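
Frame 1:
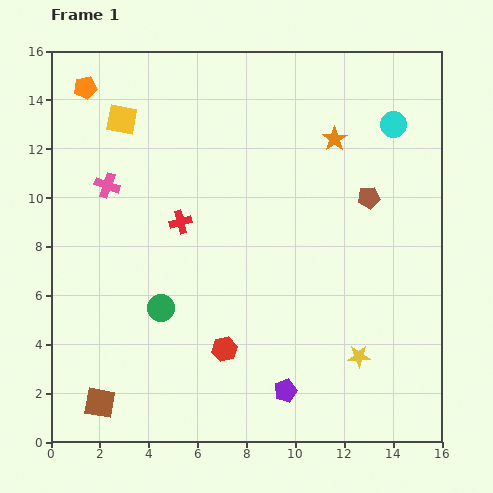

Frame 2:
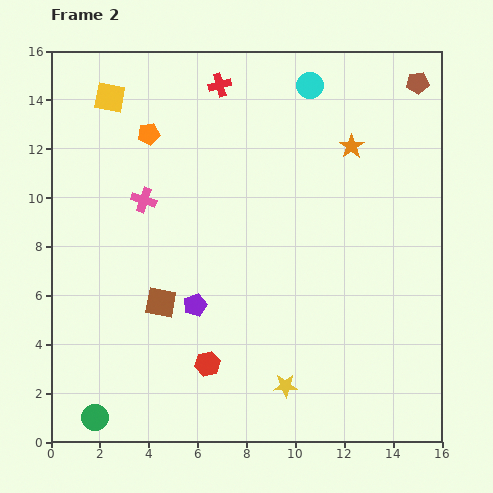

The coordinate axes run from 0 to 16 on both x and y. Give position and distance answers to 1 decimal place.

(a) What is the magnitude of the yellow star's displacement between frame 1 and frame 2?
3.2

The yellow star moved from (12.6, 3.5) to (9.6, 2.3), a distance of √(3.0² + 1.2²) ≈ 3.2.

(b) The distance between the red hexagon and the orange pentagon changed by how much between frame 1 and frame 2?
-2.4

Distance in frame 1: 12.1. Distance in frame 2: 9.7.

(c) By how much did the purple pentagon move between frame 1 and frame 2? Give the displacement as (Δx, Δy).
(-3.7, 3.5)

The purple pentagon was at (9.6, 2.1) in frame 1 and (5.9, 5.6) in frame 2.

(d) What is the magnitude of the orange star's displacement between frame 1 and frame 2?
0.8

The orange star moved from (11.6, 12.4) to (12.3, 12.1), a distance of √(0.7² + 0.3²) ≈ 0.8.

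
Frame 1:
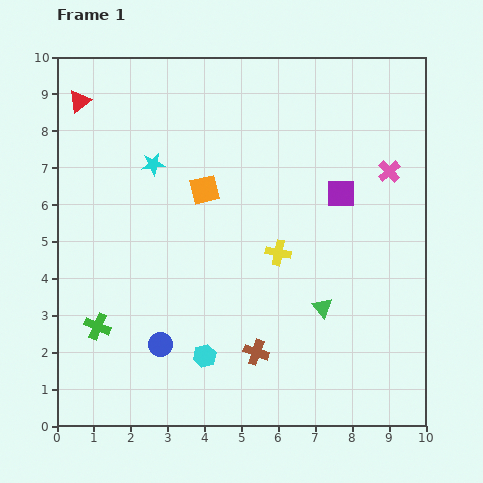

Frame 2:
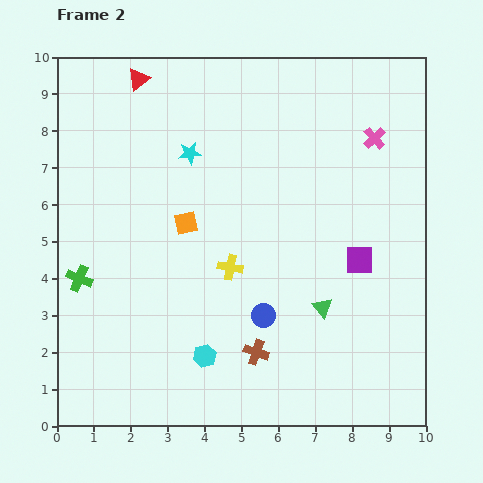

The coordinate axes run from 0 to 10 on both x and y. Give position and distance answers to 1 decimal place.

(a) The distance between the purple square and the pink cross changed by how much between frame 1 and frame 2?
+1.9

Distance in frame 1: 1.4. Distance in frame 2: 3.3.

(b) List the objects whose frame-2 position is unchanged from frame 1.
the brown cross, the cyan hexagon, the green triangle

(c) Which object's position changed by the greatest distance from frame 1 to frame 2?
the blue circle

(moved 2.9; next 1.9)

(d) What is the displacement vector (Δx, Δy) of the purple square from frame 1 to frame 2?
(0.5, -1.8)

The purple square was at (7.7, 6.3) in frame 1 and (8.2, 4.5) in frame 2.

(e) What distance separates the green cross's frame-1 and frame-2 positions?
1.4

The green cross moved from (1.1, 2.7) to (0.6, 4.0), a distance of √(0.5² + 1.3²) ≈ 1.4.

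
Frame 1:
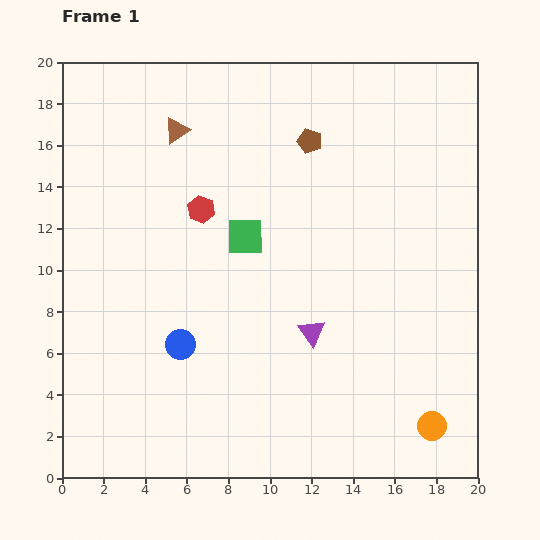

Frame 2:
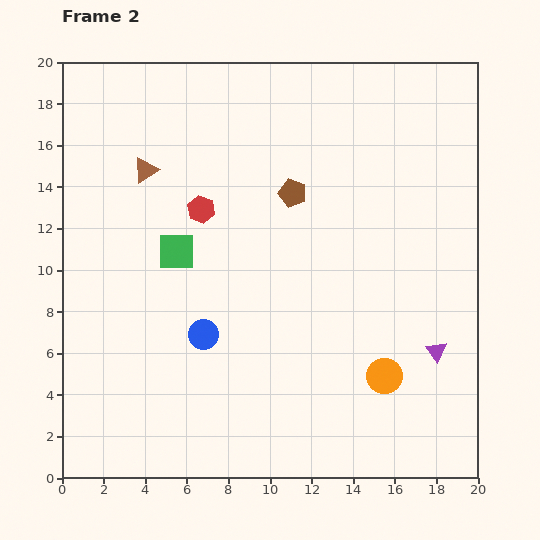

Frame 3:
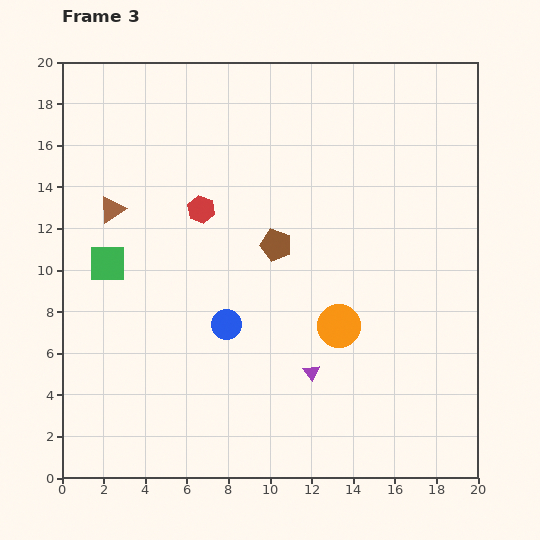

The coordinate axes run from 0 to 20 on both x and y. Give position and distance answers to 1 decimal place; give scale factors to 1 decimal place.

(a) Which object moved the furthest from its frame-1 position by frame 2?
the purple triangle

(moved 6.1; next 3.4)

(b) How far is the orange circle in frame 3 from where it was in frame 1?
6.6

The orange circle moved from (17.8, 2.5) to (13.3, 7.3), a distance of √(4.5² + 4.8²) ≈ 6.6.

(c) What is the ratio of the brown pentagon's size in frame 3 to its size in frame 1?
1.3×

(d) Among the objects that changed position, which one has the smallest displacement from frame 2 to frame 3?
the blue circle

(moved 1.2)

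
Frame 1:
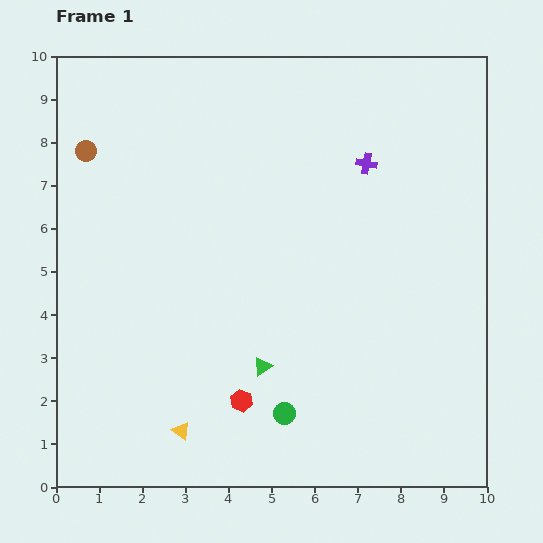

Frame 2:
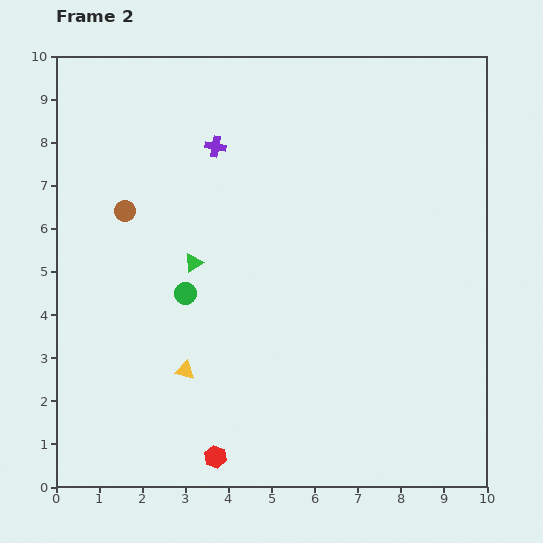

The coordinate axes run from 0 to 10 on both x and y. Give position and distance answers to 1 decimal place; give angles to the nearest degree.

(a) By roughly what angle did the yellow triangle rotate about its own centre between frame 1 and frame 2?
22° counter-clockwise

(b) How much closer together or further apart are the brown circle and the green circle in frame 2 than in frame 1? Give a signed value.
-5.2

Distance in frame 1: 7.6. Distance in frame 2: 2.4.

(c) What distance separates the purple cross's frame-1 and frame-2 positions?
3.5

The purple cross moved from (7.2, 7.5) to (3.7, 7.9), a distance of √(3.5² + 0.4²) ≈ 3.5.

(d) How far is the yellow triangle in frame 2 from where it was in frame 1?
1.4

The yellow triangle moved from (2.9, 1.3) to (3.0, 2.7), a distance of √(0.1² + 1.4²) ≈ 1.4.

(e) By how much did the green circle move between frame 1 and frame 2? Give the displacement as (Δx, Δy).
(-2.3, 2.8)

The green circle was at (5.3, 1.7) in frame 1 and (3.0, 4.5) in frame 2.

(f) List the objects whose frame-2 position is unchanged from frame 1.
none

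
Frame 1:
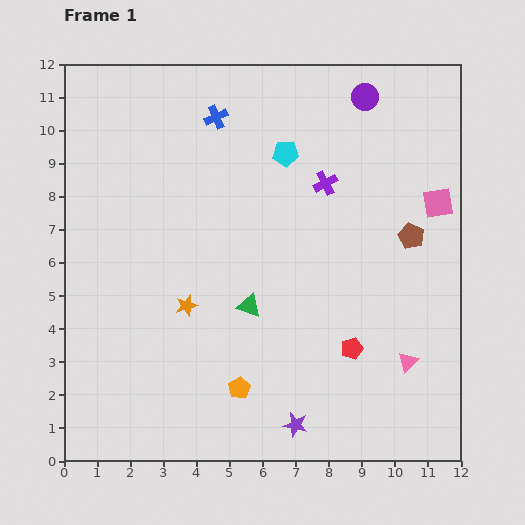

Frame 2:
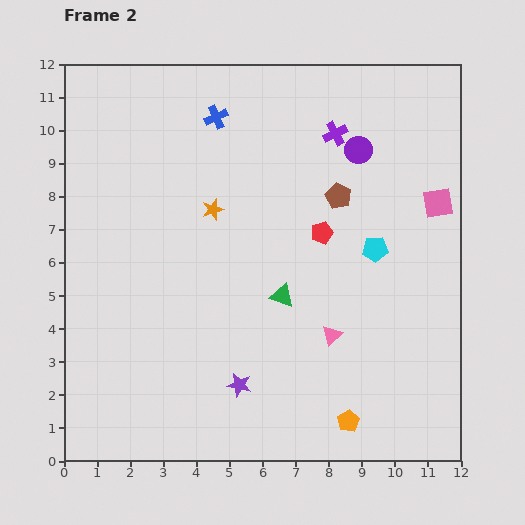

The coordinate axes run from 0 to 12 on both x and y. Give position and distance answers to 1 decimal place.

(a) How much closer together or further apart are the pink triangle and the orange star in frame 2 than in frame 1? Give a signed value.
-1.7

Distance in frame 1: 6.9. Distance in frame 2: 5.2.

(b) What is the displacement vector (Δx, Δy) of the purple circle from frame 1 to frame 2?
(-0.2, -1.6)

The purple circle was at (9.1, 11.0) in frame 1 and (8.9, 9.4) in frame 2.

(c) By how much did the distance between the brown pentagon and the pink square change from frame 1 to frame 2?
+1.7

Distance in frame 1: 1.3. Distance in frame 2: 3.0.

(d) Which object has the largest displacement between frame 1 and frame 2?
the cyan pentagon

(moved 4.0; next 3.6)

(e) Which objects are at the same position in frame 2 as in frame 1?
the pink square, the blue cross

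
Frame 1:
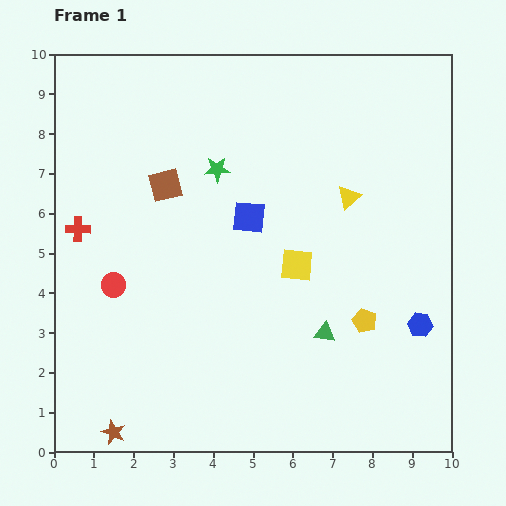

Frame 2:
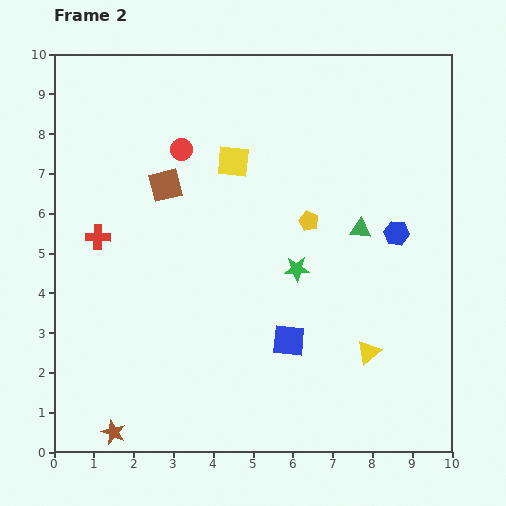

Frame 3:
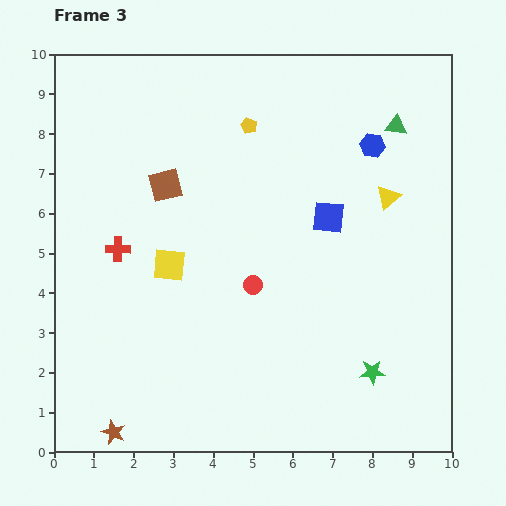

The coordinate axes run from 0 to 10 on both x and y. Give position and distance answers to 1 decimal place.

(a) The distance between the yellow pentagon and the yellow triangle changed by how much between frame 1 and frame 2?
+0.5

Distance in frame 1: 3.1. Distance in frame 2: 3.6.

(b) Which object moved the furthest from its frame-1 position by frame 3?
the green star

(moved 6.4; next 5.7)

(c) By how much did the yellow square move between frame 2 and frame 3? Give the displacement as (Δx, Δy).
(-1.6, -2.6)

The yellow square was at (4.5, 7.3) in frame 2 and (2.9, 4.7) in frame 3.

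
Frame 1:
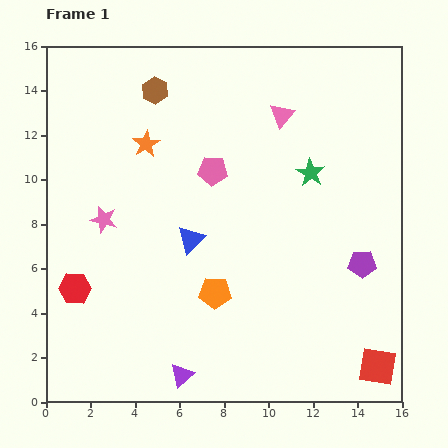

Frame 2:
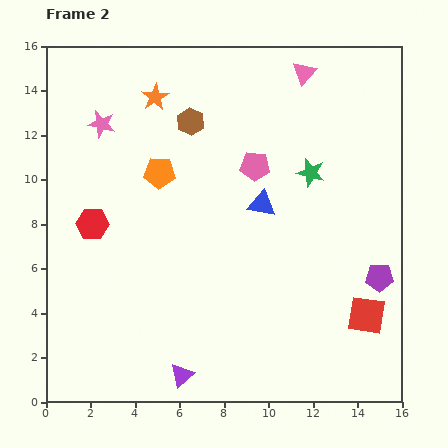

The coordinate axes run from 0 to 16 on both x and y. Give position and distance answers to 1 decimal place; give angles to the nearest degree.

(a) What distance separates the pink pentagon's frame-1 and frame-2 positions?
1.9

The pink pentagon moved from (7.5, 10.4) to (9.4, 10.6), a distance of √(1.9² + 0.2²) ≈ 1.9.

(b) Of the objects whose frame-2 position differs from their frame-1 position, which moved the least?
the purple pentagon

(moved 1.0)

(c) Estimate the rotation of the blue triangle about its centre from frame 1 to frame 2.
54° clockwise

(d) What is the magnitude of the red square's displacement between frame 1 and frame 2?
2.4

The red square moved from (14.9, 1.6) to (14.4, 3.9), a distance of √(0.5² + 2.3²) ≈ 2.4.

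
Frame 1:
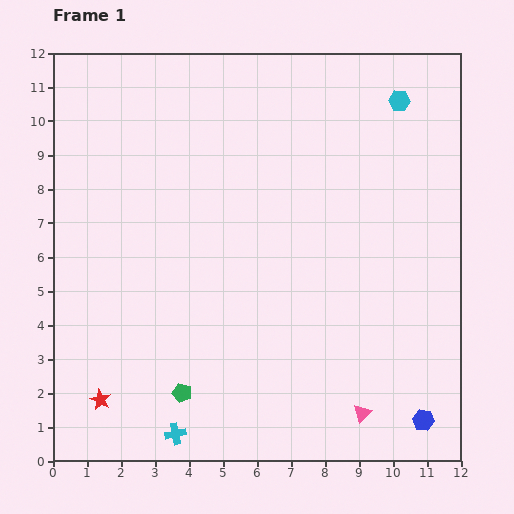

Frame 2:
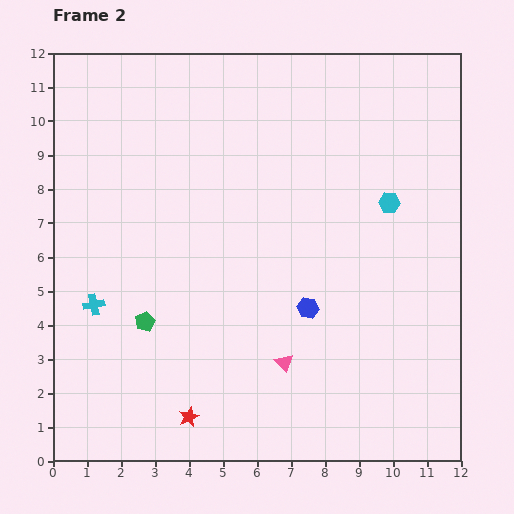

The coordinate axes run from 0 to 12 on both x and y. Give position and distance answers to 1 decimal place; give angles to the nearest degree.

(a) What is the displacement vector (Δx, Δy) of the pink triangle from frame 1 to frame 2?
(-2.3, 1.5)

The pink triangle was at (9.1, 1.4) in frame 1 and (6.8, 2.9) in frame 2.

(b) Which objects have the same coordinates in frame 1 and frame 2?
none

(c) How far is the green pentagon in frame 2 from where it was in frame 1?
2.4

The green pentagon moved from (3.8, 2.0) to (2.7, 4.1), a distance of √(1.1² + 2.1²) ≈ 2.4.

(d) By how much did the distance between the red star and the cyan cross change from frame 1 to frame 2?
+1.9

Distance in frame 1: 2.4. Distance in frame 2: 4.3.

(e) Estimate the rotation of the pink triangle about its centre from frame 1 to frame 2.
25° counter-clockwise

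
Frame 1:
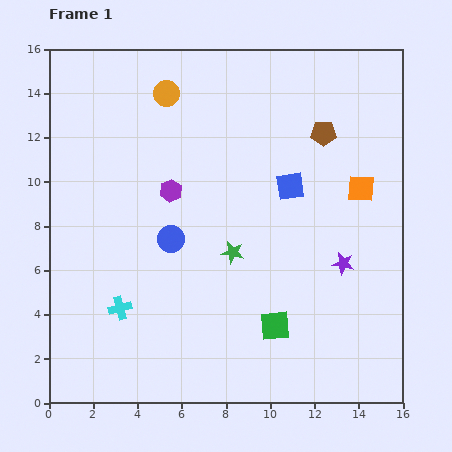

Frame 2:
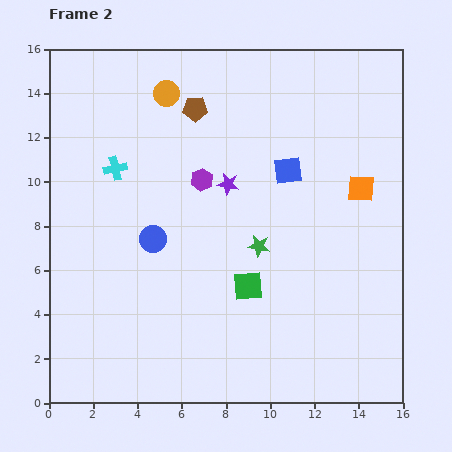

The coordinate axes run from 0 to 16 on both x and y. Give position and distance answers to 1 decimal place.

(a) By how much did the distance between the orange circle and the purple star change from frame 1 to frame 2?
-6.1

Distance in frame 1: 11.1. Distance in frame 2: 5.0.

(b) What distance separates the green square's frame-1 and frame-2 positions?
2.2

The green square moved from (10.2, 3.5) to (9.0, 5.3), a distance of √(1.2² + 1.8²) ≈ 2.2.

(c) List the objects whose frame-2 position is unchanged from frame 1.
the orange square, the orange circle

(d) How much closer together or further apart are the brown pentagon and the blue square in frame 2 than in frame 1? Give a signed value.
+2.2

Distance in frame 1: 2.8. Distance in frame 2: 5.0.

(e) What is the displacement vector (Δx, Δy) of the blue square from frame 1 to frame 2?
(-0.1, 0.7)

The blue square was at (10.9, 9.8) in frame 1 and (10.8, 10.5) in frame 2.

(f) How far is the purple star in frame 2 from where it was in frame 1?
6.3

The purple star moved from (13.3, 6.3) to (8.1, 9.9), a distance of √(5.2² + 3.6²) ≈ 6.3.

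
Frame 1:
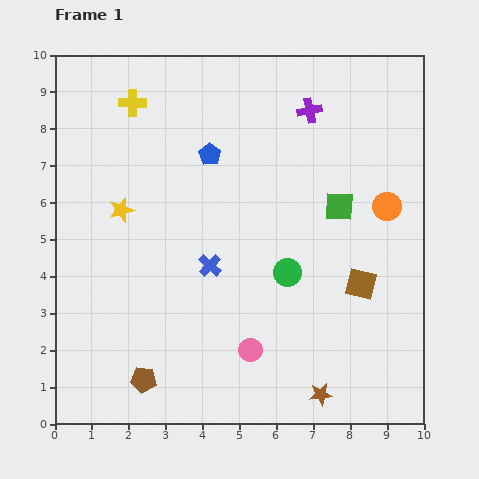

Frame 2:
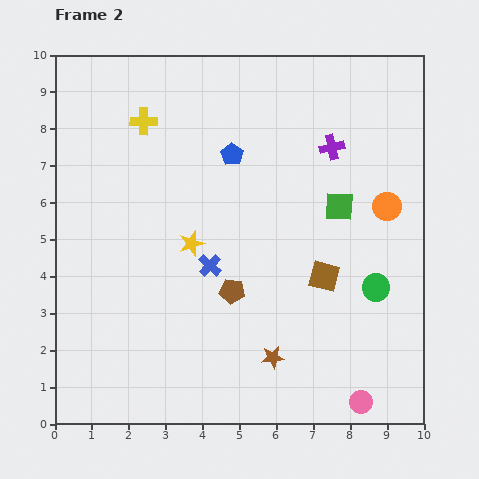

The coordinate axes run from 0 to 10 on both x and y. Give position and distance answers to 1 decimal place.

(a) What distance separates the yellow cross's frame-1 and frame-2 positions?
0.6

The yellow cross moved from (2.1, 8.7) to (2.4, 8.2), a distance of √(0.3² + 0.5²) ≈ 0.6.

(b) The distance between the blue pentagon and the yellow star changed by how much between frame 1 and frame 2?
-0.2

Distance in frame 1: 2.8. Distance in frame 2: 2.6.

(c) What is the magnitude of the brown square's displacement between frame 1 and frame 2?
1.0

The brown square moved from (8.3, 3.8) to (7.3, 4.0), a distance of √(1.0² + 0.2²) ≈ 1.0.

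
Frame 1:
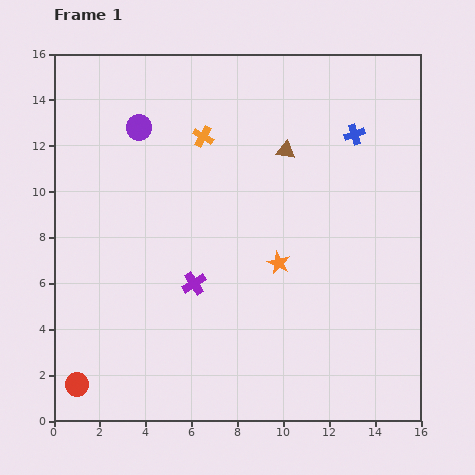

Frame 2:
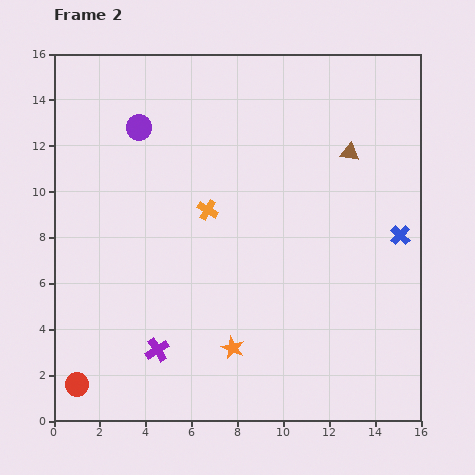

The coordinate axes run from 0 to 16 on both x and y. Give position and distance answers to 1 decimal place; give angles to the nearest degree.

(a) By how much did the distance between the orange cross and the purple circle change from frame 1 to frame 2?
+1.9

Distance in frame 1: 2.8. Distance in frame 2: 4.7.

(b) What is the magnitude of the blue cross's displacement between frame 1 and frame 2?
4.8

The blue cross moved from (13.1, 12.5) to (15.1, 8.1), a distance of √(2.0² + 4.4²) ≈ 4.8.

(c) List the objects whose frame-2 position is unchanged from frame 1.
the purple circle, the red circle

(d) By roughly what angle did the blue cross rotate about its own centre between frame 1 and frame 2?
27° counter-clockwise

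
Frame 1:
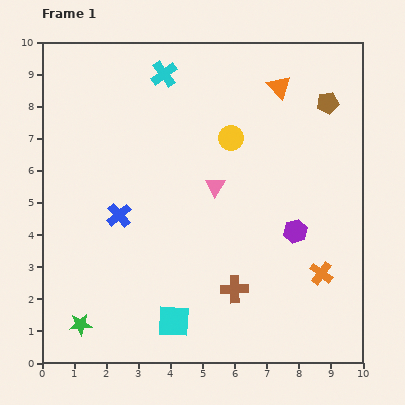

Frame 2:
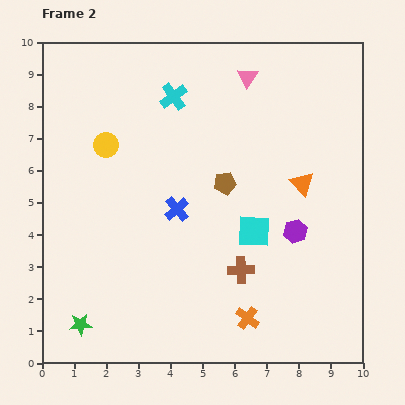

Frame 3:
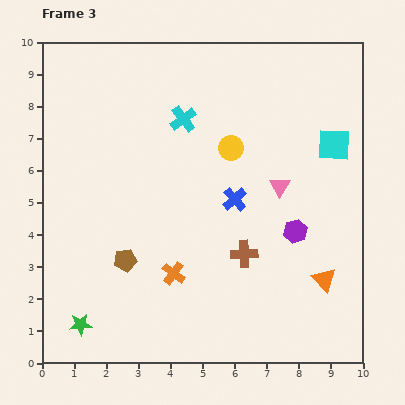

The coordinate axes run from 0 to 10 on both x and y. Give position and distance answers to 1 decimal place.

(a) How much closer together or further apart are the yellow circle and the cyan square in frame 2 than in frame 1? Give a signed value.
-0.7

Distance in frame 1: 6.0. Distance in frame 2: 5.3.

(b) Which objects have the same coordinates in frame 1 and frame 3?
the purple hexagon, the green star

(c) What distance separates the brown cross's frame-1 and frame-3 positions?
1.1

The brown cross moved from (6.0, 2.3) to (6.3, 3.4), a distance of √(0.3² + 1.1²) ≈ 1.1.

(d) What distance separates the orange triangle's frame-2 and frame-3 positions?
3.1

The orange triangle moved from (8.1, 5.6) to (8.8, 2.6), a distance of √(0.7² + 3.0²) ≈ 3.1.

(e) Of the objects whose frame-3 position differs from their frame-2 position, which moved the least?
the brown cross

(moved 0.5)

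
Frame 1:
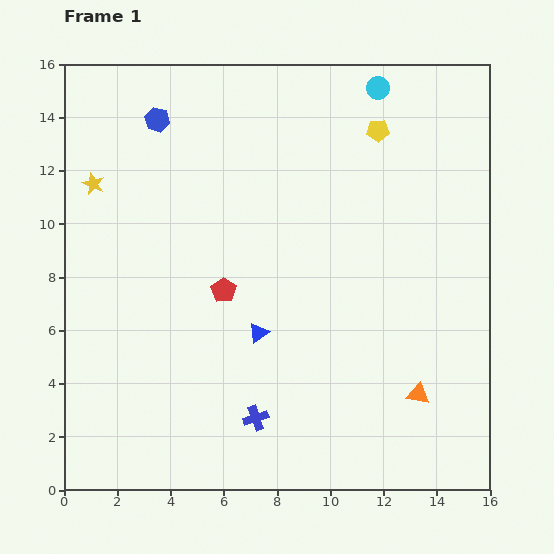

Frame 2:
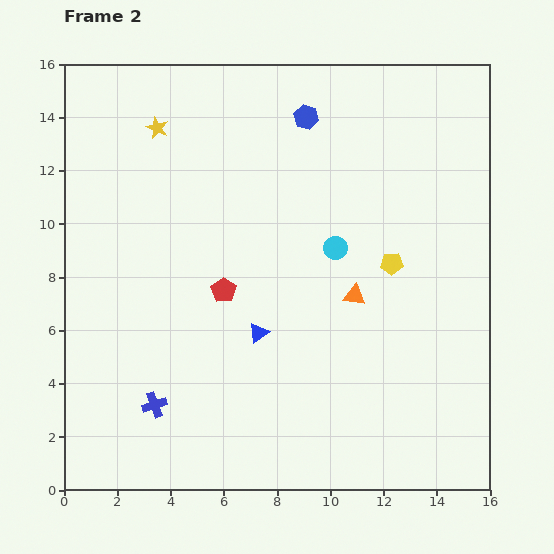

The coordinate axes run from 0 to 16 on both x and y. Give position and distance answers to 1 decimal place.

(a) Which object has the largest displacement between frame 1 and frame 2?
the cyan circle

(moved 6.2; next 5.6)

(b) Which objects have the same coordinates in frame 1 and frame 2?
the blue triangle, the red pentagon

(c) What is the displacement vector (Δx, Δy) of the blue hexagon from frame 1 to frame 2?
(5.6, 0.1)

The blue hexagon was at (3.5, 13.9) in frame 1 and (9.1, 14.0) in frame 2.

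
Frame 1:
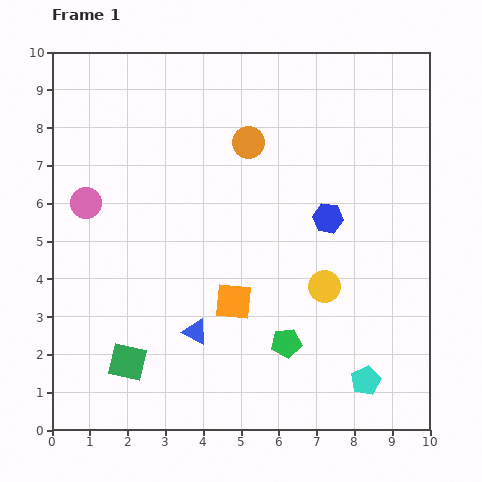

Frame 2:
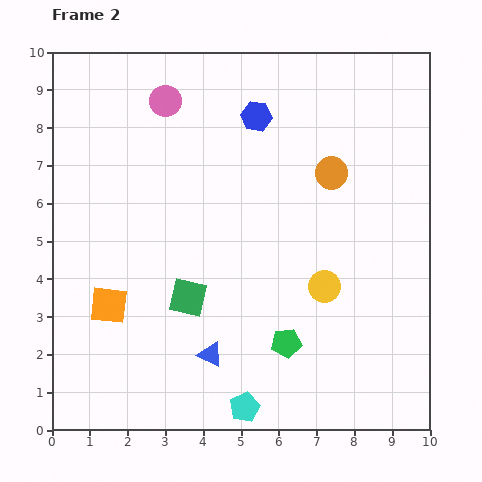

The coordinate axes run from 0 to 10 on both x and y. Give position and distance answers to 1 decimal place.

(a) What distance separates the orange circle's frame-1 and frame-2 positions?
2.3

The orange circle moved from (5.2, 7.6) to (7.4, 6.8), a distance of √(2.2² + 0.8²) ≈ 2.3.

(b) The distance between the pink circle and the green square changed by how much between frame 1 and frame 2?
+0.9

Distance in frame 1: 4.3. Distance in frame 2: 5.2.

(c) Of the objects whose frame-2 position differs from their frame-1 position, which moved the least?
the blue triangle

(moved 0.7)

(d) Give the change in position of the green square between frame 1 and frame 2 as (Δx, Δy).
(1.6, 1.7)

The green square was at (2.0, 1.8) in frame 1 and (3.6, 3.5) in frame 2.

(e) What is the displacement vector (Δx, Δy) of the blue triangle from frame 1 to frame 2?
(0.4, -0.6)

The blue triangle was at (3.8, 2.6) in frame 1 and (4.2, 2.0) in frame 2.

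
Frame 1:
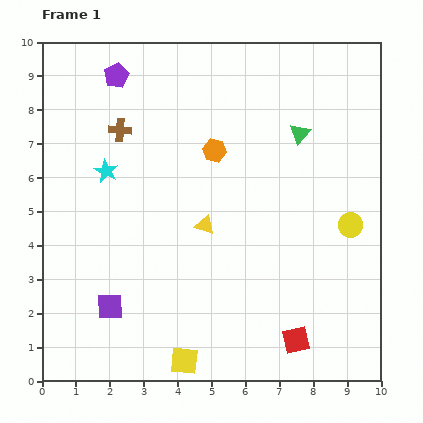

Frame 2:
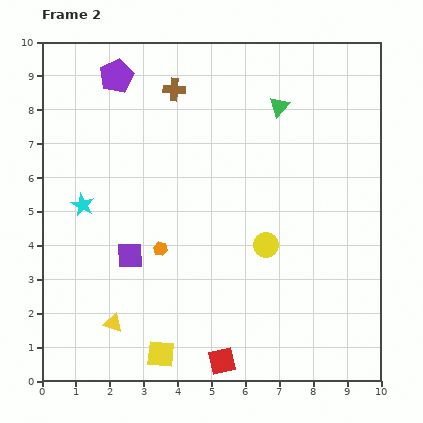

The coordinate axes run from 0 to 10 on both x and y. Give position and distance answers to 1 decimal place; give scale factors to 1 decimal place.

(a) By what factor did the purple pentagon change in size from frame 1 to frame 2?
1.4×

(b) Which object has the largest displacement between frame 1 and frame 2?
the yellow triangle

(moved 4.0; next 3.3)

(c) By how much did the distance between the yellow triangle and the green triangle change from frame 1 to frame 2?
+4.2

Distance in frame 1: 3.9. Distance in frame 2: 8.1.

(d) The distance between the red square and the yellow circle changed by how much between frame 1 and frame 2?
-0.2

Distance in frame 1: 3.8. Distance in frame 2: 3.6.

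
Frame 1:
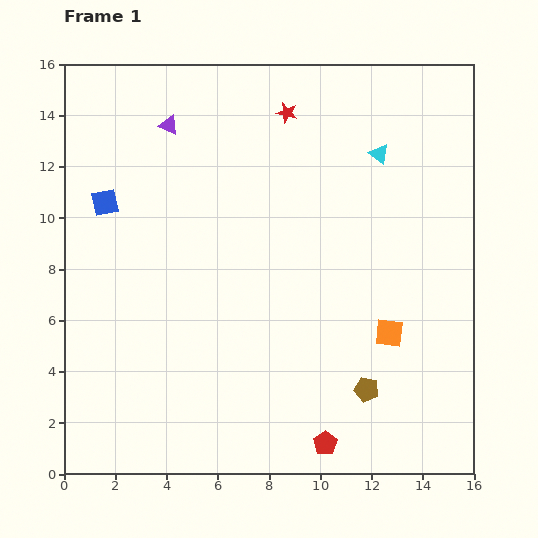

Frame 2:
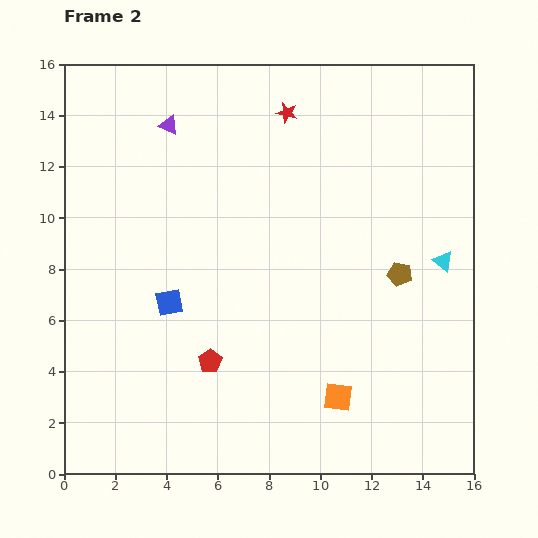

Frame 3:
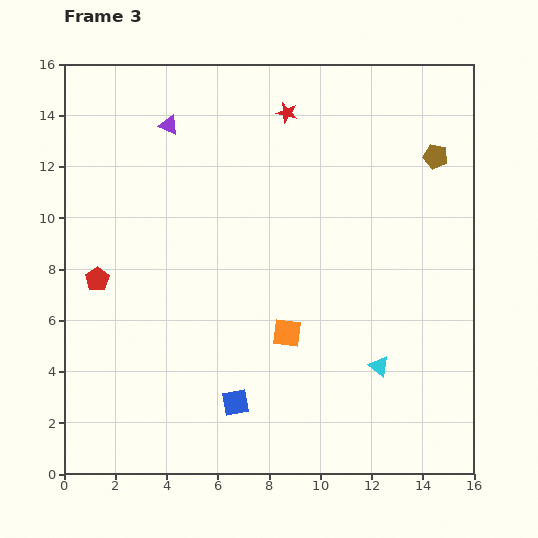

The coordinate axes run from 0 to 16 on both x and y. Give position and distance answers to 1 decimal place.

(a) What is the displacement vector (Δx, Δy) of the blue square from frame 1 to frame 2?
(2.5, -3.9)

The blue square was at (1.6, 10.6) in frame 1 and (4.1, 6.7) in frame 2.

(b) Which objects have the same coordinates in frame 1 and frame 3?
the purple triangle, the red star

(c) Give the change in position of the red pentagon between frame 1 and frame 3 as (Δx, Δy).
(-8.9, 6.4)

The red pentagon was at (10.2, 1.2) in frame 1 and (1.3, 7.6) in frame 3.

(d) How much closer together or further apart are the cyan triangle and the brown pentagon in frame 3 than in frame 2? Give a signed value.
+6.7

Distance in frame 2: 1.8. Distance in frame 3: 8.5.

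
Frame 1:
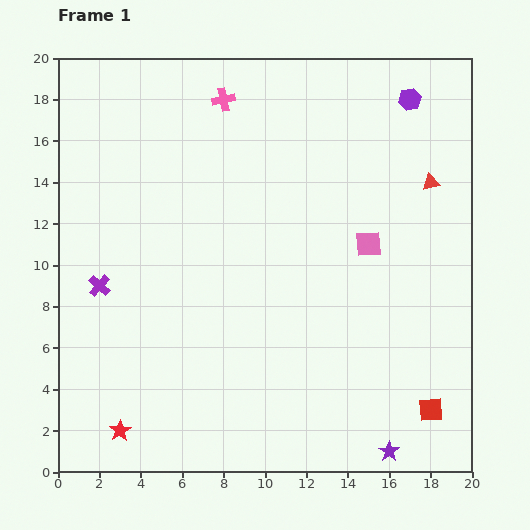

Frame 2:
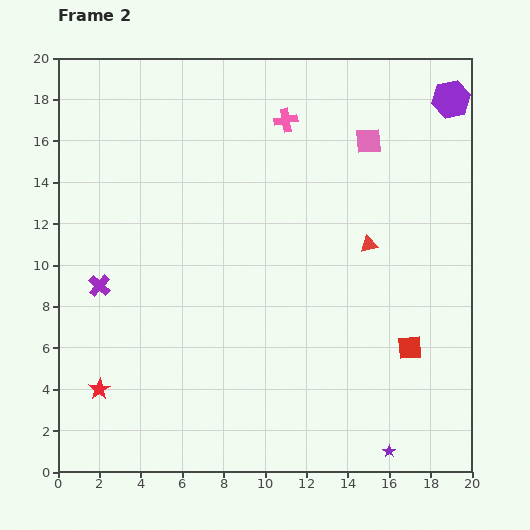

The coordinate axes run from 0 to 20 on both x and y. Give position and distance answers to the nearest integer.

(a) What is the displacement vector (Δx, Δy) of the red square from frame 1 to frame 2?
(-1, 3)

The red square was at (18, 3) in frame 1 and (17, 6) in frame 2.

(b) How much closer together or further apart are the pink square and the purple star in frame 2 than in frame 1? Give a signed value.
+5

Distance in frame 1: 10. Distance in frame 2: 15.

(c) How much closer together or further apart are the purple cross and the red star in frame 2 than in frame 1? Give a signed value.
-2

Distance in frame 1: 7. Distance in frame 2: 5.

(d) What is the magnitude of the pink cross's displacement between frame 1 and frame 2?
3

The pink cross moved from (8, 18) to (11, 17), a distance of √(3² + 1²) ≈ 3.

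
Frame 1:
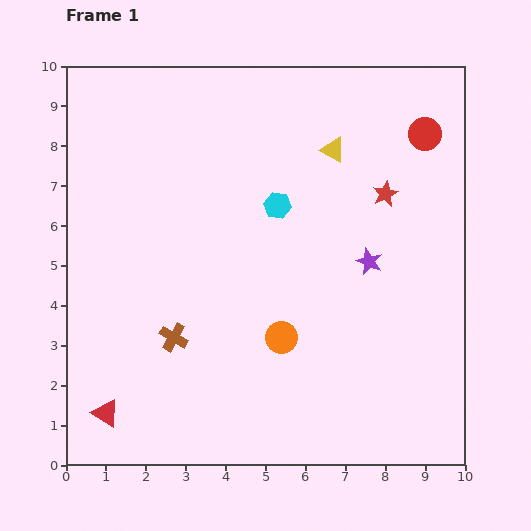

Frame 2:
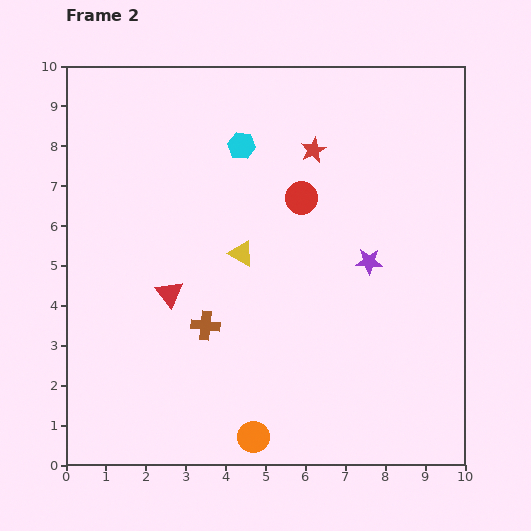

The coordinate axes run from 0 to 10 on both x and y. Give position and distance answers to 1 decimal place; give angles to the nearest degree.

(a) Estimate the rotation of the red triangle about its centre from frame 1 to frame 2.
19° clockwise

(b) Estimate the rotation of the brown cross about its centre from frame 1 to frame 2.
24° counter-clockwise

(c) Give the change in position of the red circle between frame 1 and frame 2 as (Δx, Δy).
(-3.1, -1.6)

The red circle was at (9.0, 8.3) in frame 1 and (5.9, 6.7) in frame 2.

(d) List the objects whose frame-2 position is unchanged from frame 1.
the purple star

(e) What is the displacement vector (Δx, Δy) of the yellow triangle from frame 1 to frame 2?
(-2.3, -2.6)

The yellow triangle was at (6.7, 7.9) in frame 1 and (4.4, 5.3) in frame 2.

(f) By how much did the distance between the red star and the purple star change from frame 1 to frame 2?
+1.4

Distance in frame 1: 1.7. Distance in frame 2: 3.1.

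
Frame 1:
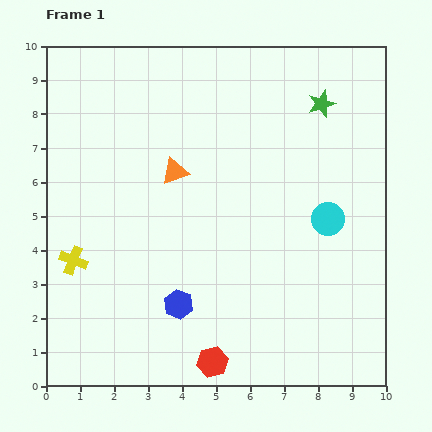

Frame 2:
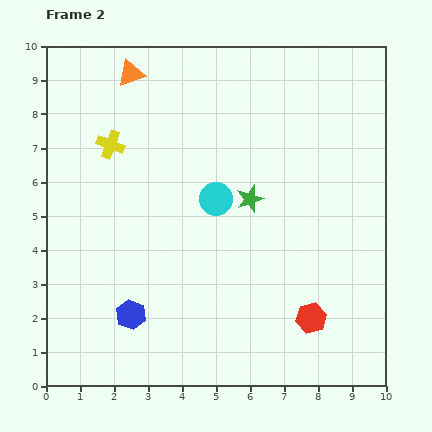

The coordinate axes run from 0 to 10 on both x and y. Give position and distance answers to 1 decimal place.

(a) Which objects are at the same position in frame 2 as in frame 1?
none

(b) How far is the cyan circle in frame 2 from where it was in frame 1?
3.4

The cyan circle moved from (8.3, 4.9) to (5.0, 5.5), a distance of √(3.3² + 0.6²) ≈ 3.4.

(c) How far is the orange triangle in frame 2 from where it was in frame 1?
3.2

The orange triangle moved from (3.8, 6.3) to (2.5, 9.2), a distance of √(1.3² + 2.9²) ≈ 3.2.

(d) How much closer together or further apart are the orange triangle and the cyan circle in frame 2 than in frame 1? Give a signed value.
-0.2

Distance in frame 1: 4.7. Distance in frame 2: 4.5.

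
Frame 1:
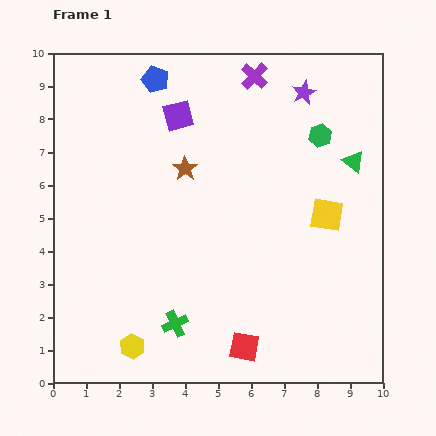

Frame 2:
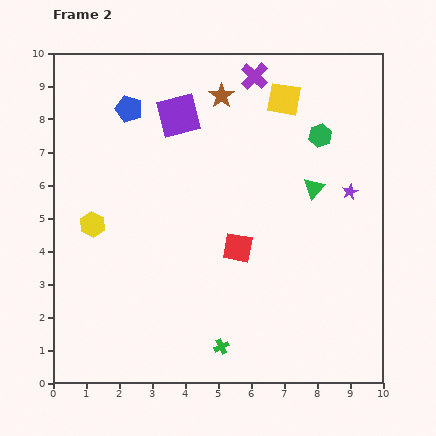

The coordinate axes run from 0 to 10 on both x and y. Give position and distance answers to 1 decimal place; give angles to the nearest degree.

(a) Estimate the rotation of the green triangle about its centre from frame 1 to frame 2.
33° clockwise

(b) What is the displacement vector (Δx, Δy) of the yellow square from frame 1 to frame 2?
(-1.3, 3.5)

The yellow square was at (8.3, 5.1) in frame 1 and (7.0, 8.6) in frame 2.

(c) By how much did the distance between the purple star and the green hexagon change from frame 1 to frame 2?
+0.5

Distance in frame 1: 1.4. Distance in frame 2: 1.9.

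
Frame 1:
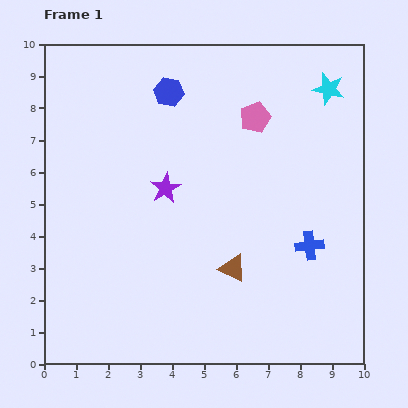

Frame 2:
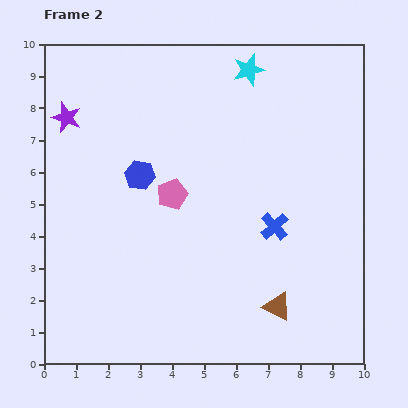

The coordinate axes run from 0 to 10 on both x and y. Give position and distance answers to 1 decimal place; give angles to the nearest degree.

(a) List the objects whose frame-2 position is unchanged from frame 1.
none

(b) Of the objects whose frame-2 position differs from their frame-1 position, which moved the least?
the blue cross

(moved 1.3)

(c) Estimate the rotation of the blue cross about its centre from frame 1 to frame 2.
35° counter-clockwise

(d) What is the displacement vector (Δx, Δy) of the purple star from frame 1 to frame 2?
(-3.1, 2.2)

The purple star was at (3.8, 5.5) in frame 1 and (0.7, 7.7) in frame 2.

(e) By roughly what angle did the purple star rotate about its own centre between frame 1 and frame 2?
22° counter-clockwise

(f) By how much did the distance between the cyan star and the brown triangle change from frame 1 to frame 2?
+1.1

Distance in frame 1: 6.4. Distance in frame 2: 7.5.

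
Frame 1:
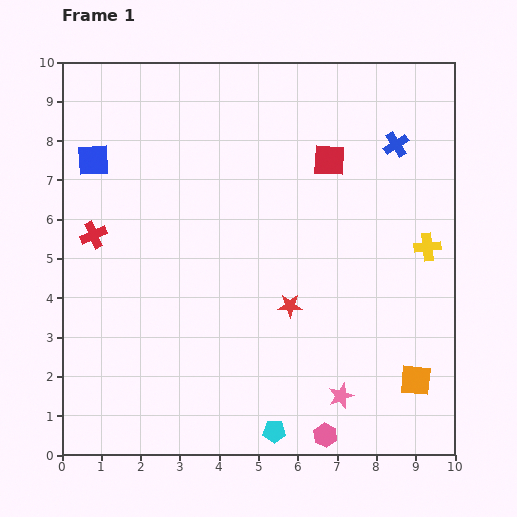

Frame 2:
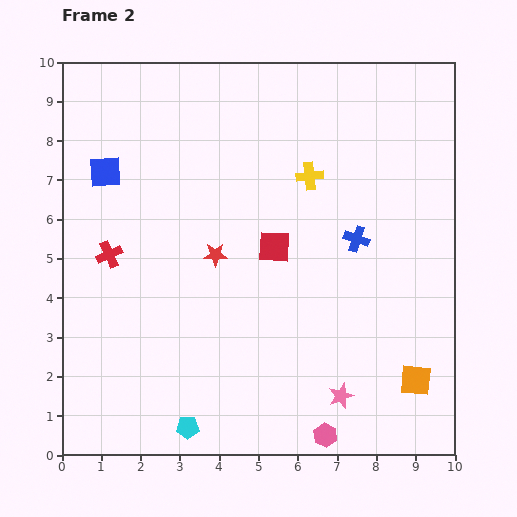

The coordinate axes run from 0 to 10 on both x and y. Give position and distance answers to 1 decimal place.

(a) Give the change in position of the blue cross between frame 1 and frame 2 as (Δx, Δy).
(-1.0, -2.4)

The blue cross was at (8.5, 7.9) in frame 1 and (7.5, 5.5) in frame 2.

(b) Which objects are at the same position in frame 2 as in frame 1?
the pink star, the pink hexagon, the orange square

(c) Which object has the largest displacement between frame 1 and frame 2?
the yellow cross

(moved 3.5; next 2.6)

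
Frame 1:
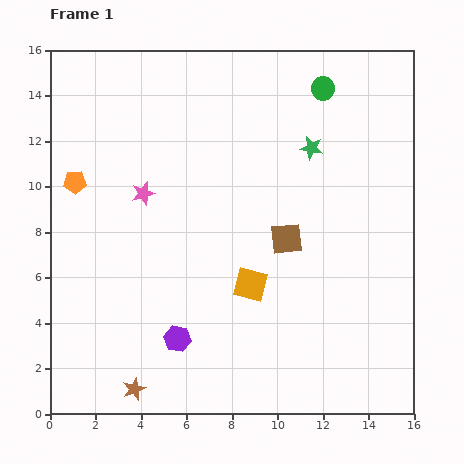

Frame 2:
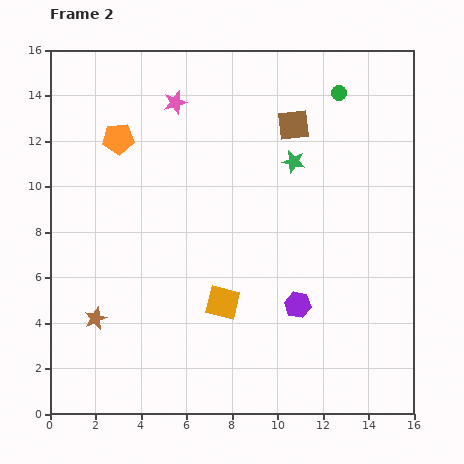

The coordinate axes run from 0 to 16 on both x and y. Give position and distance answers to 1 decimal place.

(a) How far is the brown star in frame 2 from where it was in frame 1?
3.5

The brown star moved from (3.7, 1.1) to (2.0, 4.2), a distance of √(1.7² + 3.1²) ≈ 3.5.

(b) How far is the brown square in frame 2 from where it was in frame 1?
5.0

The brown square moved from (10.4, 7.7) to (10.7, 12.7), a distance of √(0.3² + 5.0²) ≈ 5.0.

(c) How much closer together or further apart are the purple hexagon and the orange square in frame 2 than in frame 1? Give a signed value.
-0.7

Distance in frame 1: 4.0. Distance in frame 2: 3.3.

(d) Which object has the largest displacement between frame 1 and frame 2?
the purple hexagon

(moved 5.5; next 5.0)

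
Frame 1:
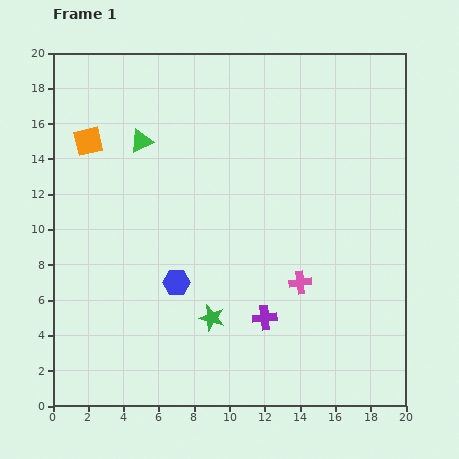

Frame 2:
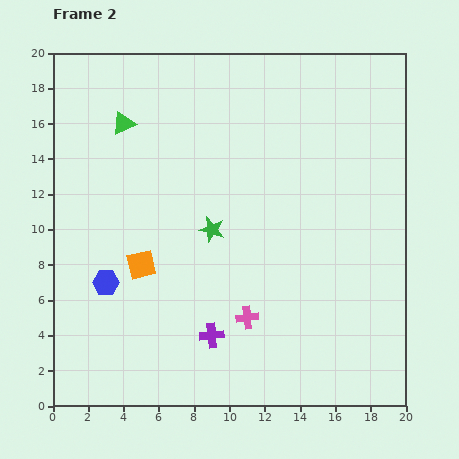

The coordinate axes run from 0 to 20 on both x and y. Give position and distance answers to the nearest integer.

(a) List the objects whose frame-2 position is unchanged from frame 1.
none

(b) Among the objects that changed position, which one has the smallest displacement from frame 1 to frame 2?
the green triangle

(moved 1)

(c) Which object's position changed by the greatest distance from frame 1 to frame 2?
the orange square

(moved 8; next 5)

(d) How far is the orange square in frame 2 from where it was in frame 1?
8

The orange square moved from (2, 15) to (5, 8), a distance of √(3² + 7²) ≈ 8.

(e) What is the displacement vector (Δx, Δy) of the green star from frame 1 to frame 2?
(0, 5)

The green star was at (9, 5) in frame 1 and (9, 10) in frame 2.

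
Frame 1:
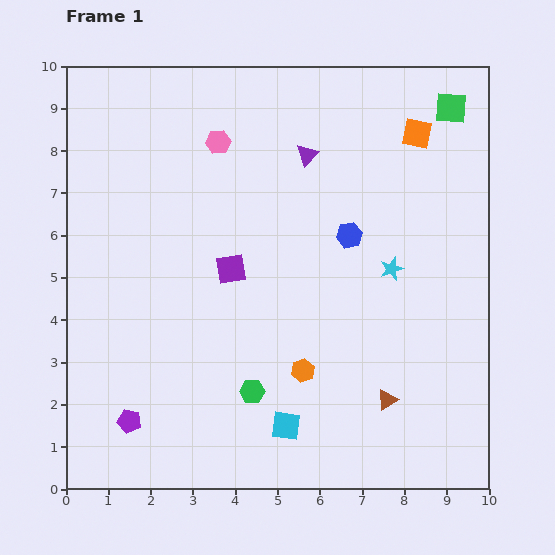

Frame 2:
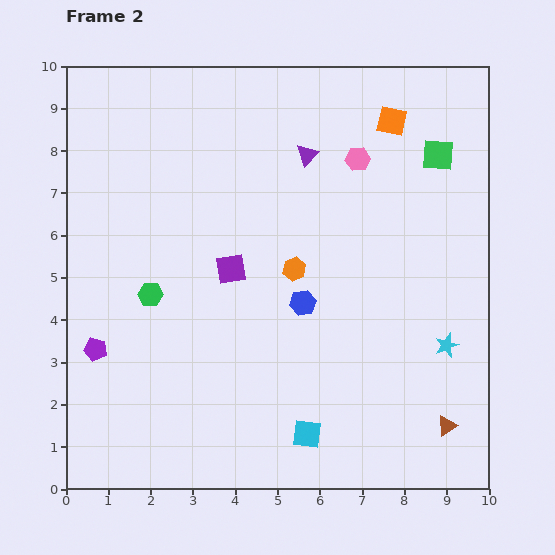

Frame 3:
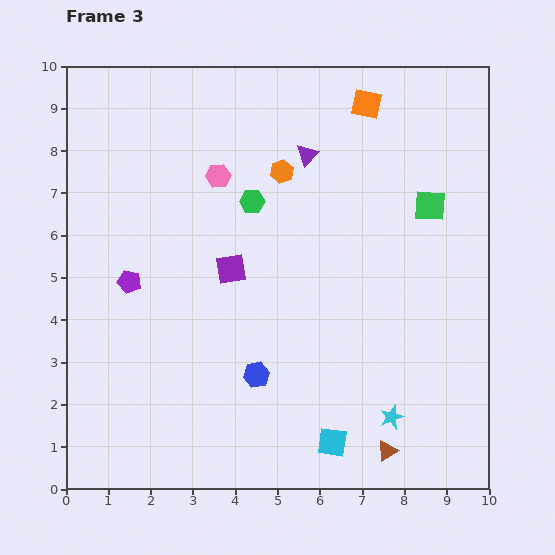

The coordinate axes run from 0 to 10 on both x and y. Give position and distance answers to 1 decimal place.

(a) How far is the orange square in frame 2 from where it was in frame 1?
0.7

The orange square moved from (8.3, 8.4) to (7.7, 8.7), a distance of √(0.6² + 0.3²) ≈ 0.7.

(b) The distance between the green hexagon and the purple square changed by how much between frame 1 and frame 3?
-1.2

Distance in frame 1: 2.9. Distance in frame 3: 1.7.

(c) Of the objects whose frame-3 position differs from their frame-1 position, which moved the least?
the pink hexagon

(moved 0.8)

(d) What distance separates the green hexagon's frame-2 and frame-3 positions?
3.3

The green hexagon moved from (2.0, 4.6) to (4.4, 6.8), a distance of √(2.4² + 2.2²) ≈ 3.3.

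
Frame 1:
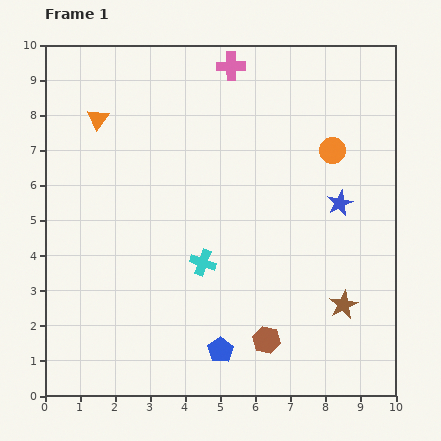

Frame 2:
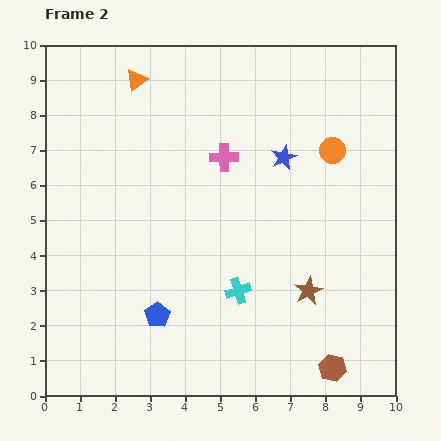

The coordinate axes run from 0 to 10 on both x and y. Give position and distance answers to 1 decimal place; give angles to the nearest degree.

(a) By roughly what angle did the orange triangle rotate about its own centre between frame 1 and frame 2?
18° clockwise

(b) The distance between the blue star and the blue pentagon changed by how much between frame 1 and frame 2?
+0.4

Distance in frame 1: 5.4. Distance in frame 2: 5.8.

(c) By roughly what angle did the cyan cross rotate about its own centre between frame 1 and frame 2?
37° counter-clockwise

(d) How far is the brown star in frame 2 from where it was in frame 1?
1.1

The brown star moved from (8.5, 2.6) to (7.5, 3.0), a distance of √(1.0² + 0.4²) ≈ 1.1.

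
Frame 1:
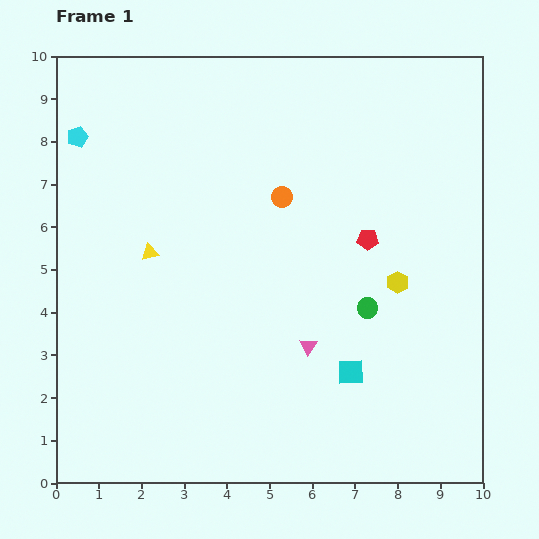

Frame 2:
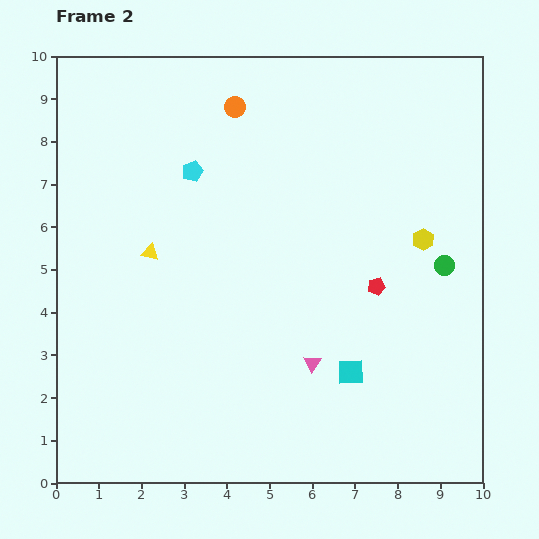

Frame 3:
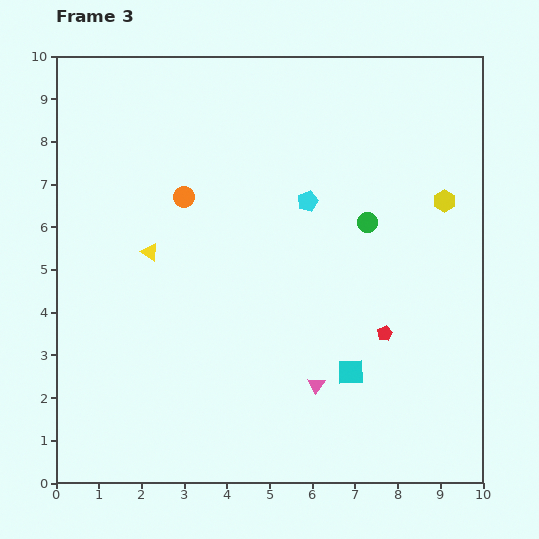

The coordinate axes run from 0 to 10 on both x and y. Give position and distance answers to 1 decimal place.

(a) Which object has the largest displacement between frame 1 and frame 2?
the cyan pentagon

(moved 2.8; next 2.4)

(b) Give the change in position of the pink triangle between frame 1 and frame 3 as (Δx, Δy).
(0.2, -0.9)

The pink triangle was at (5.9, 3.2) in frame 1 and (6.1, 2.3) in frame 3.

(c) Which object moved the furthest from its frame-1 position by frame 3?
the cyan pentagon

(moved 5.6; next 2.3)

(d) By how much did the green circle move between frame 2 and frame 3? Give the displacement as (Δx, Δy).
(-1.8, 1.0)

The green circle was at (9.1, 5.1) in frame 2 and (7.3, 6.1) in frame 3.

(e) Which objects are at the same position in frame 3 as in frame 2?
the cyan square, the yellow triangle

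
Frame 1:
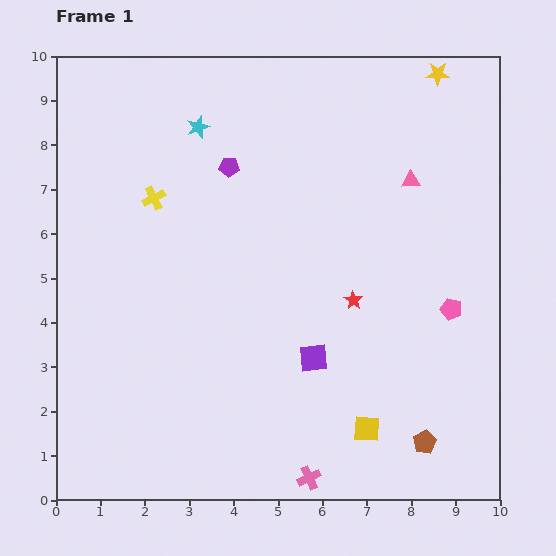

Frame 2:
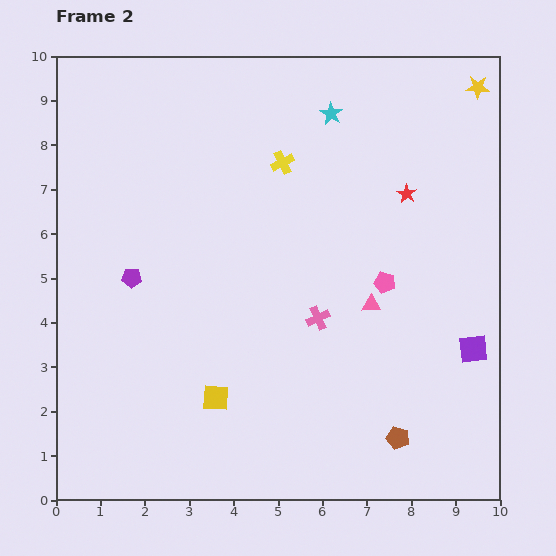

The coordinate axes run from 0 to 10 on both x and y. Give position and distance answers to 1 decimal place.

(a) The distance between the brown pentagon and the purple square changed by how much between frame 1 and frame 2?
-0.5

Distance in frame 1: 3.1. Distance in frame 2: 2.6.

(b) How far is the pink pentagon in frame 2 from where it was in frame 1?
1.6

The pink pentagon moved from (8.9, 4.3) to (7.4, 4.9), a distance of √(1.5² + 0.6²) ≈ 1.6.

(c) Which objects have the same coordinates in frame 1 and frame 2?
none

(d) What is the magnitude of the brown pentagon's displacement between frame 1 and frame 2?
0.6

The brown pentagon moved from (8.3, 1.3) to (7.7, 1.4), a distance of √(0.6² + 0.1²) ≈ 0.6.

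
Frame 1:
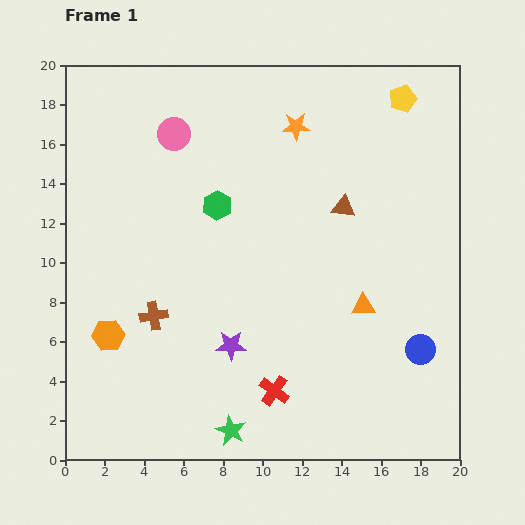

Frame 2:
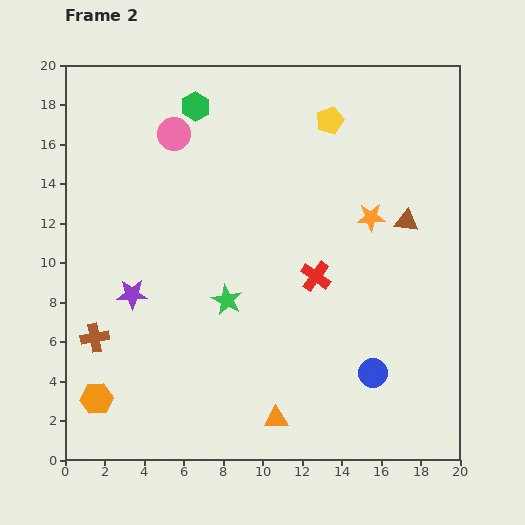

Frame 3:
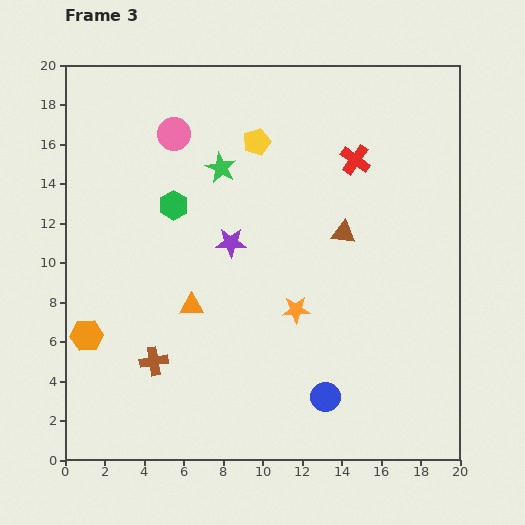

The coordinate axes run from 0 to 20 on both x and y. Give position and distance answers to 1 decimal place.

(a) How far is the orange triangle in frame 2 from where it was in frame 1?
7.2

The orange triangle moved from (15.1, 7.8) to (10.7, 2.1), a distance of √(4.4² + 5.7²) ≈ 7.2.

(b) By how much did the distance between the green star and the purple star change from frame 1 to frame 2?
+0.5

Distance in frame 1: 4.3. Distance in frame 2: 4.8.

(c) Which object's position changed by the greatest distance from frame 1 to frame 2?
the orange triangle

(moved 7.2; next 6.6)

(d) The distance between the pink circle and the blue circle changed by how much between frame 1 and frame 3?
-1.2

Distance in frame 1: 16.6. Distance in frame 3: 15.4.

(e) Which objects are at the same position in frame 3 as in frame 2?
the pink circle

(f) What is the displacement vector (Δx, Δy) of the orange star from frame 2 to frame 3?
(-3.8, -4.7)

The orange star was at (15.5, 12.3) in frame 2 and (11.7, 7.6) in frame 3.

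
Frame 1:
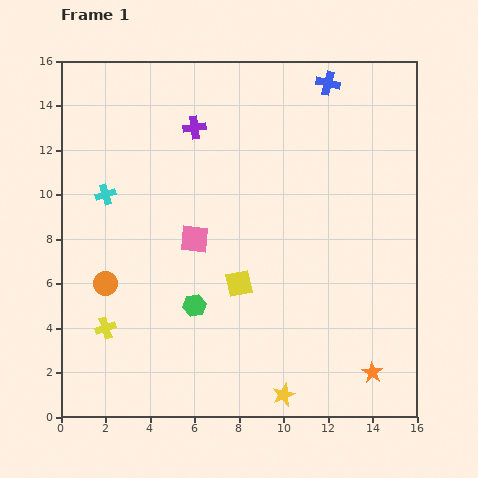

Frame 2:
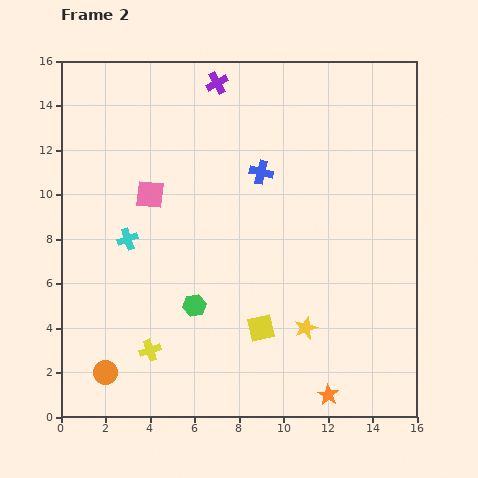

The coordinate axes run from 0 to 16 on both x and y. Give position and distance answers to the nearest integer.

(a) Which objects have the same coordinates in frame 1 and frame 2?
the green hexagon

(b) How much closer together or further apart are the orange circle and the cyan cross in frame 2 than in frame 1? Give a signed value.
+2

Distance in frame 1: 4. Distance in frame 2: 6.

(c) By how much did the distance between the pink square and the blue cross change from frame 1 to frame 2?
-4

Distance in frame 1: 9. Distance in frame 2: 5.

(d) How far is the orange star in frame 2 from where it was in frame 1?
2

The orange star moved from (14, 2) to (12, 1), a distance of √(2² + 1²) ≈ 2.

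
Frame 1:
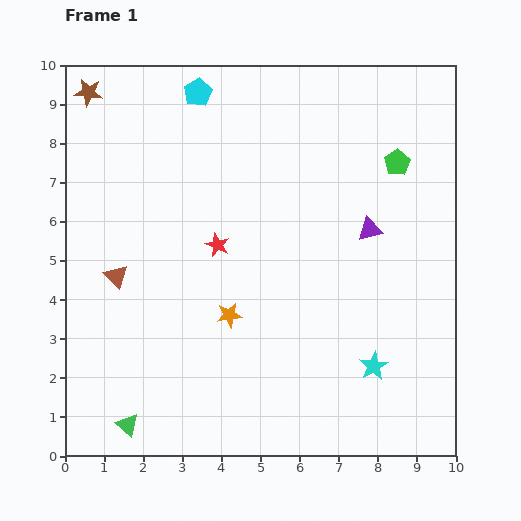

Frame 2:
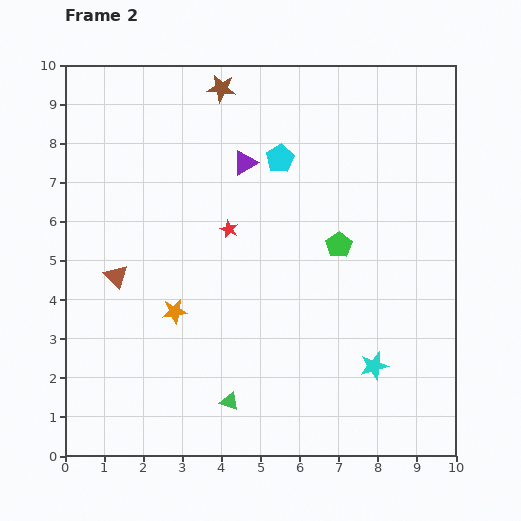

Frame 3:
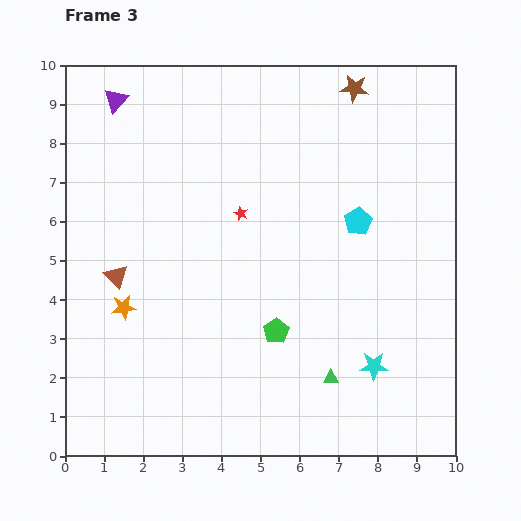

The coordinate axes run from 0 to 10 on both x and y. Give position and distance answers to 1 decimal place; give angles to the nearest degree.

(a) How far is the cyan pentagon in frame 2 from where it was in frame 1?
2.7

The cyan pentagon moved from (3.4, 9.3) to (5.5, 7.6), a distance of √(2.1² + 1.7²) ≈ 2.7.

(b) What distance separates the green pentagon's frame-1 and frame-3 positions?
5.3

The green pentagon moved from (8.5, 7.5) to (5.4, 3.2), a distance of √(3.1² + 4.3²) ≈ 5.3.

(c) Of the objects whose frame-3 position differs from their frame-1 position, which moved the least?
the red star

(moved 1.0)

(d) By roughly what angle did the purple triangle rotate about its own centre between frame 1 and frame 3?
34° counter-clockwise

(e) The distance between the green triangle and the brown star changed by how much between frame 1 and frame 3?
-1.2

Distance in frame 1: 8.6. Distance in frame 3: 7.4.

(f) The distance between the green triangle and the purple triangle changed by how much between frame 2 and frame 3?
+2.9

Distance in frame 2: 6.1. Distance in frame 3: 9.0.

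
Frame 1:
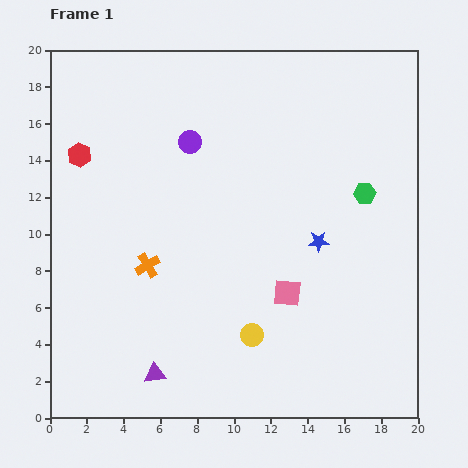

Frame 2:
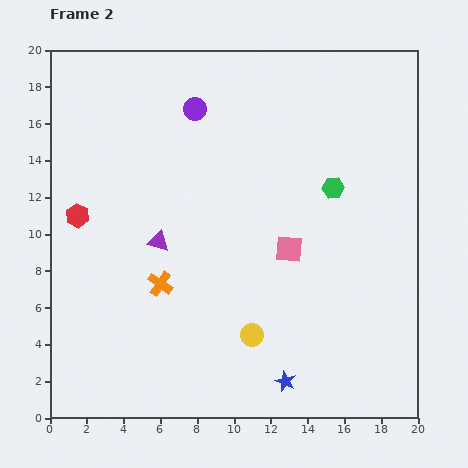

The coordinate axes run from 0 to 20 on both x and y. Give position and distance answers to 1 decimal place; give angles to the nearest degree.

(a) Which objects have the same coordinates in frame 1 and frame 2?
the yellow circle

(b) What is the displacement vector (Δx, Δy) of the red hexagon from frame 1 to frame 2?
(-0.1, -3.3)

The red hexagon was at (1.6, 14.3) in frame 1 and (1.5, 11.0) in frame 2.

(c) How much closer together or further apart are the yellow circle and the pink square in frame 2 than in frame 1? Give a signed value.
+2.1

Distance in frame 1: 3.0. Distance in frame 2: 5.1.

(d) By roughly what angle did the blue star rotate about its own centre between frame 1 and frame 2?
25° clockwise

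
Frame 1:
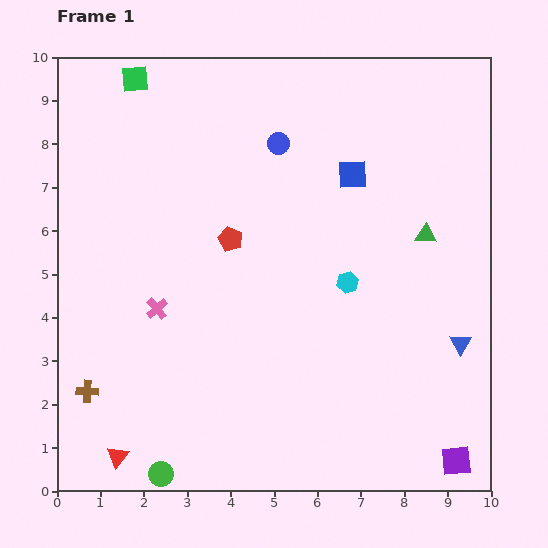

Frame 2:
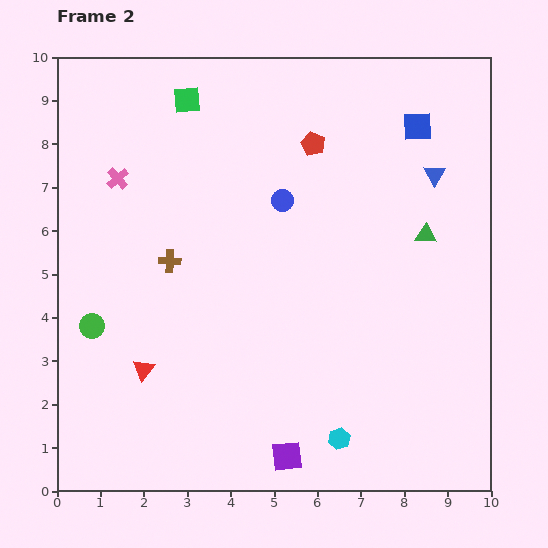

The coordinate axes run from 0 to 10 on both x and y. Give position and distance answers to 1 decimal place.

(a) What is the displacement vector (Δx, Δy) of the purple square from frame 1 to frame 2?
(-3.9, 0.1)

The purple square was at (9.2, 0.7) in frame 1 and (5.3, 0.8) in frame 2.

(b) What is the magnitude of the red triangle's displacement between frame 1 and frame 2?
2.1

The red triangle moved from (1.4, 0.8) to (2.0, 2.8), a distance of √(0.6² + 2.0²) ≈ 2.1.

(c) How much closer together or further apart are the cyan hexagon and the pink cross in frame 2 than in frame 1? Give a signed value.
+3.5

Distance in frame 1: 4.4. Distance in frame 2: 7.9.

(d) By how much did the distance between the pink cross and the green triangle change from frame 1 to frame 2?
+0.8

Distance in frame 1: 6.4. Distance in frame 2: 7.2.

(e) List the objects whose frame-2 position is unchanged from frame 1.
the green triangle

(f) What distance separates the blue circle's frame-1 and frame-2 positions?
1.3

The blue circle moved from (5.1, 8.0) to (5.2, 6.7), a distance of √(0.1² + 1.3²) ≈ 1.3.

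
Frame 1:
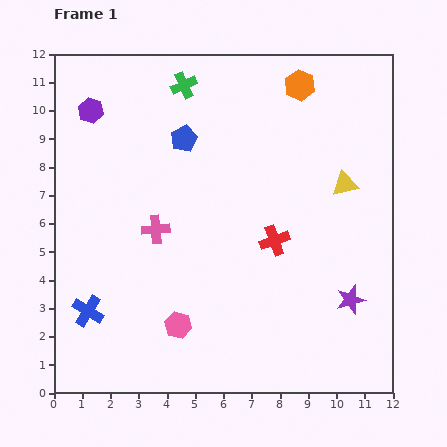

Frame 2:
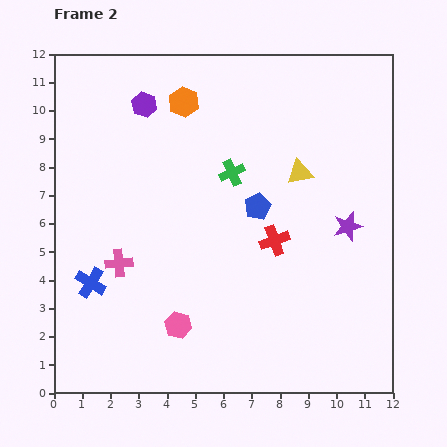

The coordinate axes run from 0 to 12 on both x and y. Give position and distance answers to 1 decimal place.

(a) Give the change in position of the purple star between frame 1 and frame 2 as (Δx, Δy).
(-0.1, 2.6)

The purple star was at (10.5, 3.3) in frame 1 and (10.4, 5.9) in frame 2.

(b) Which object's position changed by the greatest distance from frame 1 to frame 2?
the orange hexagon

(moved 4.1; next 3.5)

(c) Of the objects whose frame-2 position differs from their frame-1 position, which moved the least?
the blue cross

(moved 1.0)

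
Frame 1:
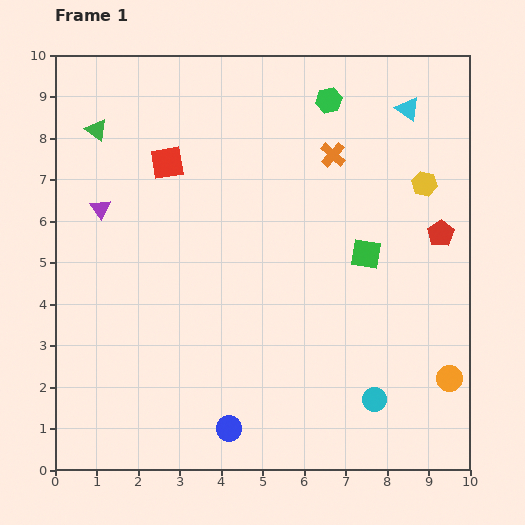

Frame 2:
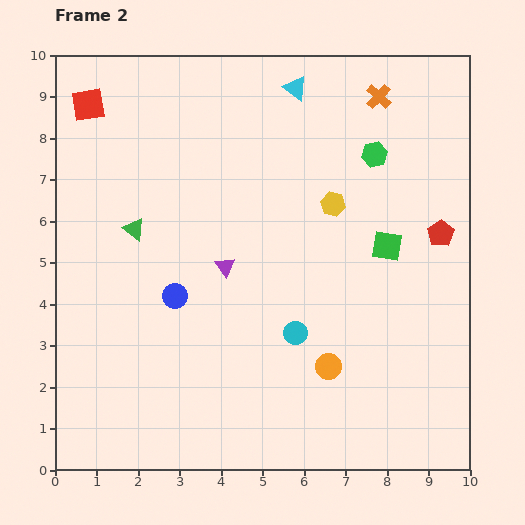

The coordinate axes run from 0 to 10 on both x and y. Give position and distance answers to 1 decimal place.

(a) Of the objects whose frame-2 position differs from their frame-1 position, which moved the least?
the green square

(moved 0.5)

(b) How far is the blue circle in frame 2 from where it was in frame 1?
3.5

The blue circle moved from (4.2, 1.0) to (2.9, 4.2), a distance of √(1.3² + 3.2²) ≈ 3.5.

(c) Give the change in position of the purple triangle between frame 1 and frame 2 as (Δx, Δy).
(3.0, -1.4)

The purple triangle was at (1.1, 6.3) in frame 1 and (4.1, 4.9) in frame 2.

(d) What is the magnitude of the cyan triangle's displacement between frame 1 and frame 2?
2.7

The cyan triangle moved from (8.5, 8.7) to (5.8, 9.2), a distance of √(2.7² + 0.5²) ≈ 2.7.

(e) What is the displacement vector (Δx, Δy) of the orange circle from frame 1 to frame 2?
(-2.9, 0.3)

The orange circle was at (9.5, 2.2) in frame 1 and (6.6, 2.5) in frame 2.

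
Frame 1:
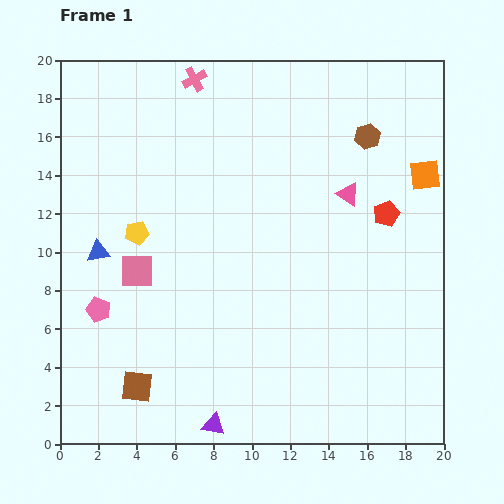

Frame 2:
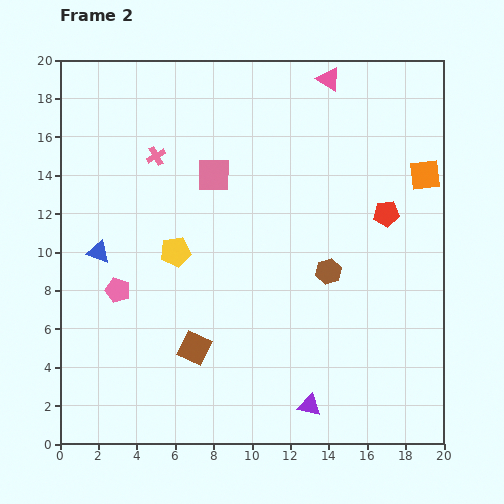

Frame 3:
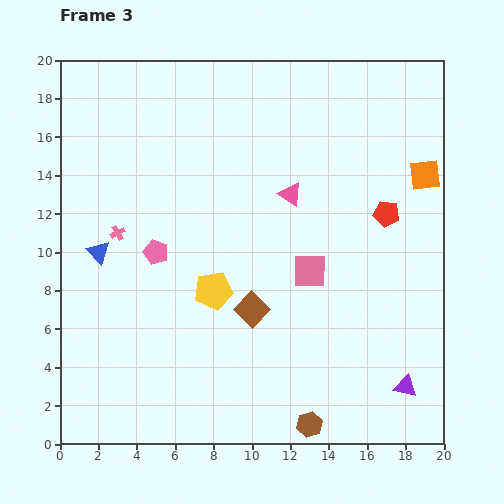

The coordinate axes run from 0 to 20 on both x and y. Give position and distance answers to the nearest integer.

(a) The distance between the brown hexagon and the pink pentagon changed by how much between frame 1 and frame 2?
-6

Distance in frame 1: 17. Distance in frame 2: 11.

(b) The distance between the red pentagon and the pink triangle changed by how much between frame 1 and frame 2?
+6

Distance in frame 1: 2. Distance in frame 2: 8.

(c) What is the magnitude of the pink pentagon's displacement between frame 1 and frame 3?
4

The pink pentagon moved from (2, 7) to (5, 10), a distance of √(3² + 3²) ≈ 4.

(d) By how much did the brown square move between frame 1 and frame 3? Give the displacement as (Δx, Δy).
(6, 4)

The brown square was at (4, 3) in frame 1 and (10, 7) in frame 3.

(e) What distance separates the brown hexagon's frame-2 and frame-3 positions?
8

The brown hexagon moved from (14, 9) to (13, 1), a distance of √(1² + 8²) ≈ 8.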